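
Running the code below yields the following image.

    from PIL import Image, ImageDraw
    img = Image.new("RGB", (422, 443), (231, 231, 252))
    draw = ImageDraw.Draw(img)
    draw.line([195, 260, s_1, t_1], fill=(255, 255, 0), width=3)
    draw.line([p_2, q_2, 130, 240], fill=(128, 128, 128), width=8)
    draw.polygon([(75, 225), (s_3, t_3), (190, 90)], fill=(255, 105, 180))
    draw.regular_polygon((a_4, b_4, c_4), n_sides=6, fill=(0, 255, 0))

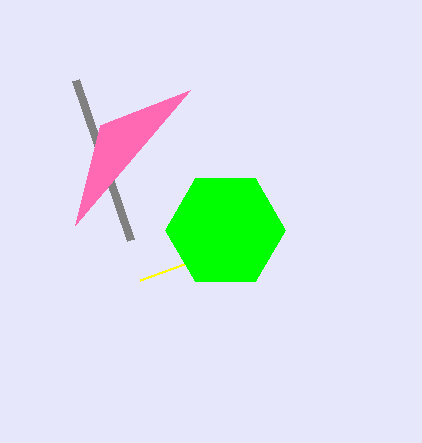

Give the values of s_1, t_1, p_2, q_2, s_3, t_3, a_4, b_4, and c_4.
s_1 = 140
t_1 = 280
p_2 = 75
q_2 = 80
s_3 = 100
t_3 = 125
a_4 = 225
b_4 = 230
c_4 = 60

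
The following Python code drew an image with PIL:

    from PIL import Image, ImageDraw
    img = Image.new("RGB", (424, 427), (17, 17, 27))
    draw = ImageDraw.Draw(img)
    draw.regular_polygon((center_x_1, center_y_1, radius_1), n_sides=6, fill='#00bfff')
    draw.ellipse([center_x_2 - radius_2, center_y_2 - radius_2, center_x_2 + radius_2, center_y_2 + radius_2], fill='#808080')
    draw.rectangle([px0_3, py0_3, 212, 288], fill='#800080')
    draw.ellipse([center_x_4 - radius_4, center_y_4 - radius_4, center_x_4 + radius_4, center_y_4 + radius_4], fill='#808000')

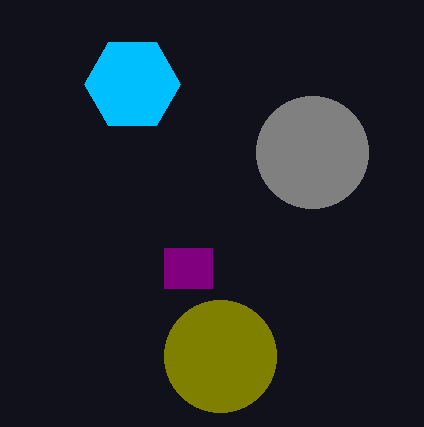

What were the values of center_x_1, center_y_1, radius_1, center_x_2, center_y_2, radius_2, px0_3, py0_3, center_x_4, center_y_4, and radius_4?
center_x_1 = 132, center_y_1 = 84, radius_1 = 48, center_x_2 = 312, center_y_2 = 152, radius_2 = 56, px0_3 = 164, py0_3 = 248, center_x_4 = 220, center_y_4 = 356, radius_4 = 56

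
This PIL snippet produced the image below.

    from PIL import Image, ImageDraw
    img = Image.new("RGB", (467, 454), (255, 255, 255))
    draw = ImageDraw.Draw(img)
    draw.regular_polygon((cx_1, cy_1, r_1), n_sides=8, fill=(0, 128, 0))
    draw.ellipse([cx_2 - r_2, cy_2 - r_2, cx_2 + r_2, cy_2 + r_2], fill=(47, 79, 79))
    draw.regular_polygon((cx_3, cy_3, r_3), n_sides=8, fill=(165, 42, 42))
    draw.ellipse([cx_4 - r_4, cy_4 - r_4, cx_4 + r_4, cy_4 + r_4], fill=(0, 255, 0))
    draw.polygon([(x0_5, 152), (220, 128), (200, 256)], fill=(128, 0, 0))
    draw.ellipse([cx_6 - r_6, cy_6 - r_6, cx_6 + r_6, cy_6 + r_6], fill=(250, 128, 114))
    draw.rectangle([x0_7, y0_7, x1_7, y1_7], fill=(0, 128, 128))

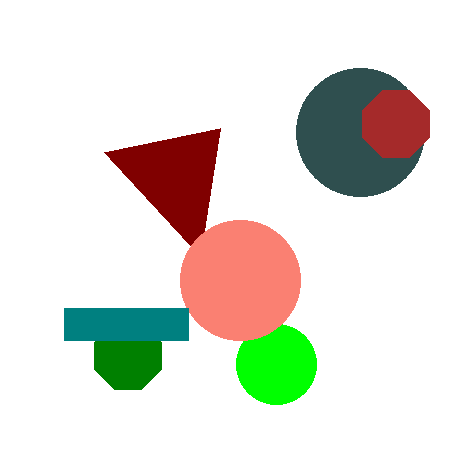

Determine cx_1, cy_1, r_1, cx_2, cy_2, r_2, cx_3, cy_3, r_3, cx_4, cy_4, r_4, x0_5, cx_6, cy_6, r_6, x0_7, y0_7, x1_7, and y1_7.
cx_1 = 128, cy_1 = 356, r_1 = 36, cx_2 = 360, cy_2 = 132, r_2 = 64, cx_3 = 396, cy_3 = 124, r_3 = 36, cx_4 = 276, cy_4 = 364, r_4 = 40, x0_5 = 104, cx_6 = 240, cy_6 = 280, r_6 = 60, x0_7 = 64, y0_7 = 308, x1_7 = 188, y1_7 = 340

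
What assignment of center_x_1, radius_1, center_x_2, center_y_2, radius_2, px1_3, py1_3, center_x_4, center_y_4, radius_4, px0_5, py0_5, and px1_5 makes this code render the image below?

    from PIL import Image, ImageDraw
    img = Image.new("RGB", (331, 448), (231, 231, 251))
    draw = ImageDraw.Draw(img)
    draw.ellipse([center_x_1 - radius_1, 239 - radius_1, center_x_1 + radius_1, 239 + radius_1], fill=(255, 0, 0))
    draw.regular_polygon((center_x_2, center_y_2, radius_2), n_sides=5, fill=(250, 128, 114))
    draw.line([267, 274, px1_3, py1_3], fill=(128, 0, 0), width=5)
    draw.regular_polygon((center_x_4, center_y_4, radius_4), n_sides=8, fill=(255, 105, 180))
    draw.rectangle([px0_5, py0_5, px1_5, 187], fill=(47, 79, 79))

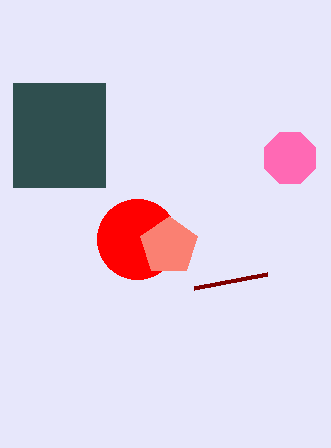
center_x_1 = 137; radius_1 = 40; center_x_2 = 169; center_y_2 = 246; radius_2 = 30; px1_3 = 194; py1_3 = 288; center_x_4 = 290; center_y_4 = 158; radius_4 = 28; px0_5 = 13; py0_5 = 83; px1_5 = 105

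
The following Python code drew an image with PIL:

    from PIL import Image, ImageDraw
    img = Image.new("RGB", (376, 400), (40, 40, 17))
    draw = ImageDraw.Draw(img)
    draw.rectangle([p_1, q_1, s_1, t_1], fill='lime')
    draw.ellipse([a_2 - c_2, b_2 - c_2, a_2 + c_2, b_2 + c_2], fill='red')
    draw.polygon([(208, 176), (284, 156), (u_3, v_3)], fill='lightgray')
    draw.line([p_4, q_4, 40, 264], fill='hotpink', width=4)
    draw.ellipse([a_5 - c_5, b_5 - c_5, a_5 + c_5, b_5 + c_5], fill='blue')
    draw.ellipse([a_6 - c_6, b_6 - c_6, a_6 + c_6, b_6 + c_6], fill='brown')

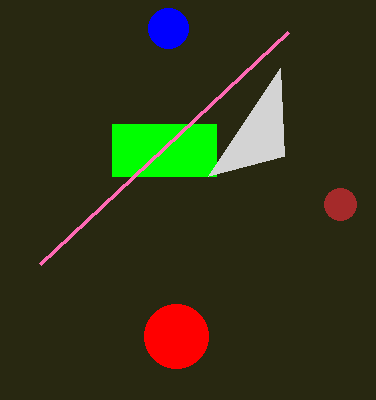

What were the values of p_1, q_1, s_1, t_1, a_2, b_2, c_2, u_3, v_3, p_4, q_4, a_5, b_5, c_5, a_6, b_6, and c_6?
p_1 = 112
q_1 = 124
s_1 = 216
t_1 = 176
a_2 = 176
b_2 = 336
c_2 = 32
u_3 = 280
v_3 = 68
p_4 = 288
q_4 = 32
a_5 = 168
b_5 = 28
c_5 = 20
a_6 = 340
b_6 = 204
c_6 = 16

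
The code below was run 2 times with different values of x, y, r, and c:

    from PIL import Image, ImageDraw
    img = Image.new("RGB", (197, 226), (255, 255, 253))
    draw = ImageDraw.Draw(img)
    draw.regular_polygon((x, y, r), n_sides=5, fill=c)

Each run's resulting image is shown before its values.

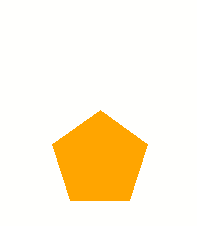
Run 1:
x = 100
y = 160
r = 50
c = 'orange'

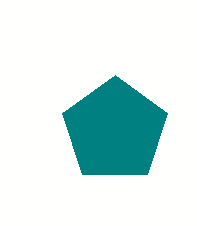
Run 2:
x = 115
y = 130
r = 55
c = 'teal'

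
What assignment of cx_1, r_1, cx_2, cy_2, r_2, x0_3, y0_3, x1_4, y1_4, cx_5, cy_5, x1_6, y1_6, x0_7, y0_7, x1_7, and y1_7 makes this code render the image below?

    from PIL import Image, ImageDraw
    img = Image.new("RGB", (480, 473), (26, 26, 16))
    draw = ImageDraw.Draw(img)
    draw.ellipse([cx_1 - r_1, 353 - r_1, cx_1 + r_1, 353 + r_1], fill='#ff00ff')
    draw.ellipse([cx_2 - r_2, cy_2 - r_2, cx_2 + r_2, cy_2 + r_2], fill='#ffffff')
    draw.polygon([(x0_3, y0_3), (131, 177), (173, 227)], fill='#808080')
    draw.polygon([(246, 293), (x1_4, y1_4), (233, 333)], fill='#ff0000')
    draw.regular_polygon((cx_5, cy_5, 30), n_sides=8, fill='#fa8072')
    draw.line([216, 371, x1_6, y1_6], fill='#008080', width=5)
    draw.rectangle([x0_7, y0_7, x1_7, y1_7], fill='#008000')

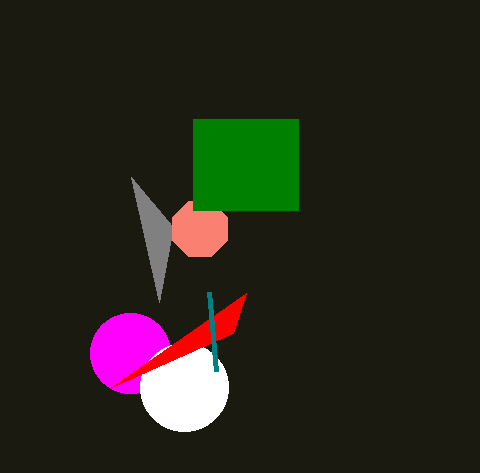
cx_1 = 130
r_1 = 40
cx_2 = 184
cy_2 = 387
r_2 = 44
x0_3 = 159
y0_3 = 302
x1_4 = 110
y1_4 = 388
cx_5 = 200
cy_5 = 229
x1_6 = 209
y1_6 = 292
x0_7 = 193
y0_7 = 119
x1_7 = 298
y1_7 = 210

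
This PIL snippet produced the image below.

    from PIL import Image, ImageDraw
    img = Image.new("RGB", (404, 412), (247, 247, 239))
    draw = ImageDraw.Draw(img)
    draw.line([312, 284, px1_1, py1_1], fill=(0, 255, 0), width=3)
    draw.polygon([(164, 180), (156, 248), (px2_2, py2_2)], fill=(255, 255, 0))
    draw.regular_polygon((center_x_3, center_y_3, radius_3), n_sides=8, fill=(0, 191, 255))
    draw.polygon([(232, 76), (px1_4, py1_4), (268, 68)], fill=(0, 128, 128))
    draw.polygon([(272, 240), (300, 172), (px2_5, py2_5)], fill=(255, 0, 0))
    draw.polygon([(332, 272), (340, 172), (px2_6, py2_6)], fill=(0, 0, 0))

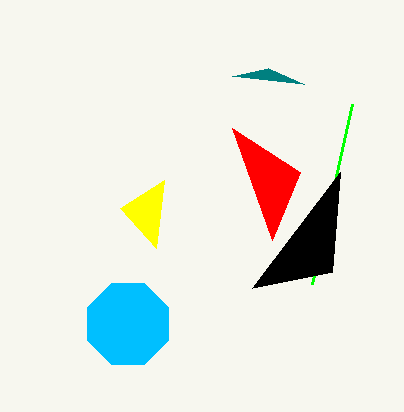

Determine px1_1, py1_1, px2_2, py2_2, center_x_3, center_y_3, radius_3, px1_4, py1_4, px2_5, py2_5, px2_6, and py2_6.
px1_1 = 352, py1_1 = 104, px2_2 = 120, py2_2 = 208, center_x_3 = 128, center_y_3 = 324, radius_3 = 44, px1_4 = 304, py1_4 = 84, px2_5 = 232, py2_5 = 128, px2_6 = 252, py2_6 = 288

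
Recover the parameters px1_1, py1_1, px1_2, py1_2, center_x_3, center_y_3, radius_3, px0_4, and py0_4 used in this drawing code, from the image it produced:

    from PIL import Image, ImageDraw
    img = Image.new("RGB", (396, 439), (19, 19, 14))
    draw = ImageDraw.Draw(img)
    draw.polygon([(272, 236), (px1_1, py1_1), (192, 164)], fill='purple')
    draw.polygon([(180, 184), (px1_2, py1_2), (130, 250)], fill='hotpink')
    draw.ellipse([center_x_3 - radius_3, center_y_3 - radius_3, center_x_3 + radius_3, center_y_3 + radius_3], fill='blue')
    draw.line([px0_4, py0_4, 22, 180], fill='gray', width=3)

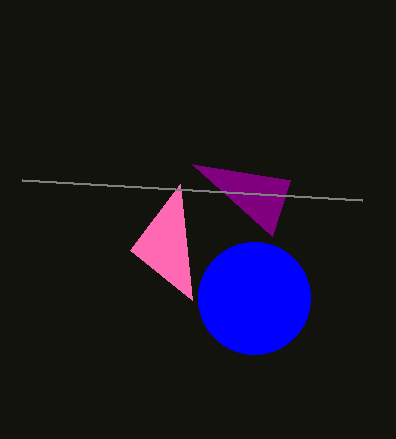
px1_1 = 290; py1_1 = 180; px1_2 = 192; py1_2 = 300; center_x_3 = 254; center_y_3 = 298; radius_3 = 56; px0_4 = 362; py0_4 = 200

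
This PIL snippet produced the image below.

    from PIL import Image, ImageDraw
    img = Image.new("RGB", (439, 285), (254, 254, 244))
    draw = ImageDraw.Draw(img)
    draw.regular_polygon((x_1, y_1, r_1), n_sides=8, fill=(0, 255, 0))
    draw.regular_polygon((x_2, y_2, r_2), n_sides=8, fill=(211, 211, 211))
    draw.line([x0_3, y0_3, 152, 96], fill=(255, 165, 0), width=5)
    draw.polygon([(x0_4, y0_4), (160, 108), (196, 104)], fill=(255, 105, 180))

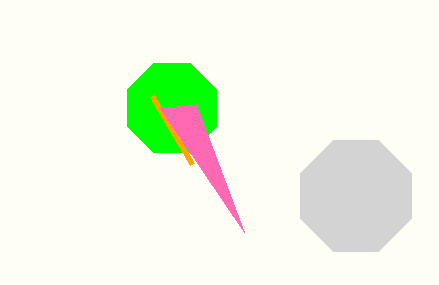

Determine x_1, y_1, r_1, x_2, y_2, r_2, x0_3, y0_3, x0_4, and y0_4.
x_1 = 172; y_1 = 108; r_1 = 48; x_2 = 356; y_2 = 196; r_2 = 60; x0_3 = 192; y0_3 = 164; x0_4 = 244; y0_4 = 232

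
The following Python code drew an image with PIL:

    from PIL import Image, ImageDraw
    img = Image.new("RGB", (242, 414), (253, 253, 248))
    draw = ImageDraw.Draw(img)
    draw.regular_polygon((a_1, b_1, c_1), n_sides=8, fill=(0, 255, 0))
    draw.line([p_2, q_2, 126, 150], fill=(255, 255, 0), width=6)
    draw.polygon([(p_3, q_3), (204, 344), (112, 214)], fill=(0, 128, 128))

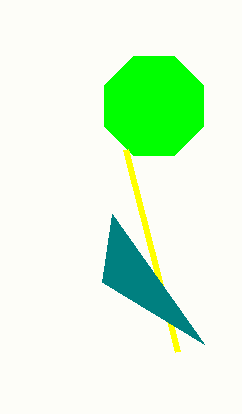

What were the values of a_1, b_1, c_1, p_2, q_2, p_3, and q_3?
a_1 = 154, b_1 = 106, c_1 = 54, p_2 = 178, q_2 = 352, p_3 = 102, q_3 = 282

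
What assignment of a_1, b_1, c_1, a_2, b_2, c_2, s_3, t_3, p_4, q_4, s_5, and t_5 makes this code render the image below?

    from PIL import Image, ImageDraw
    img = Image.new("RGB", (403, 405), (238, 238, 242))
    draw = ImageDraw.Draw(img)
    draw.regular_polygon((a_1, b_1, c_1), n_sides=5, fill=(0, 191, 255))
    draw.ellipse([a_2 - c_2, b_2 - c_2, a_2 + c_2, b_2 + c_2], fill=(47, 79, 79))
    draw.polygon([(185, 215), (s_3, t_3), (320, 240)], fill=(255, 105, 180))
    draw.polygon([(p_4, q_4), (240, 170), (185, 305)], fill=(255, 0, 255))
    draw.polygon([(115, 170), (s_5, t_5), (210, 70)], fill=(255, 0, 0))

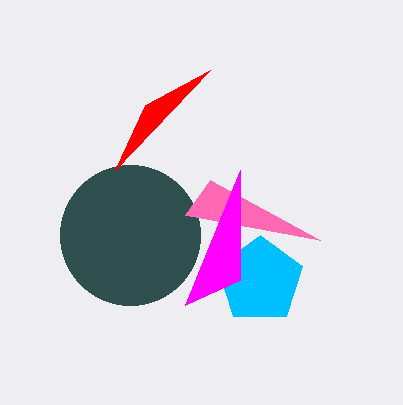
a_1 = 260; b_1 = 280; c_1 = 45; a_2 = 130; b_2 = 235; c_2 = 70; s_3 = 210; t_3 = 180; p_4 = 240; q_4 = 280; s_5 = 145; t_5 = 105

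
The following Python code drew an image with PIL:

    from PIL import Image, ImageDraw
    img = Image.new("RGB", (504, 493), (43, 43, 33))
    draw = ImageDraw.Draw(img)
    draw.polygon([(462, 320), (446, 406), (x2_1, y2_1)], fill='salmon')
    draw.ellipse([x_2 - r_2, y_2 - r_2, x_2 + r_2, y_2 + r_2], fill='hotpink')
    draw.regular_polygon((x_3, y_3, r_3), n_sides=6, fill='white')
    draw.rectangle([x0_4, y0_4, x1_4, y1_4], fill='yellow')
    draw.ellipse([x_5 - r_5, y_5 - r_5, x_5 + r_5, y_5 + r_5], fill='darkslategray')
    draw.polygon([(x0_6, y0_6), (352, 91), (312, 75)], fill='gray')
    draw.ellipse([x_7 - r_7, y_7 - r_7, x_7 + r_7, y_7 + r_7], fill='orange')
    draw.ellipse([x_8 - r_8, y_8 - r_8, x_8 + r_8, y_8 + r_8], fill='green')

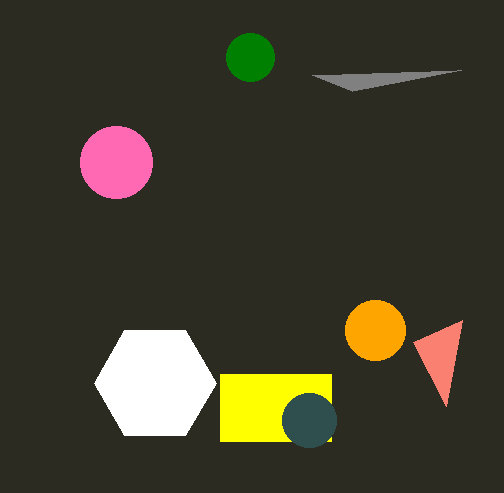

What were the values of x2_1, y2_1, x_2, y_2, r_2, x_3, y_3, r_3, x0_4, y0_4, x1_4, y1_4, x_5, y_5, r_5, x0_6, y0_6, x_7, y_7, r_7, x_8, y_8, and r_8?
x2_1 = 413, y2_1 = 342, x_2 = 116, y_2 = 162, r_2 = 36, x_3 = 155, y_3 = 383, r_3 = 61, x0_4 = 220, y0_4 = 374, x1_4 = 331, y1_4 = 441, x_5 = 309, y_5 = 420, r_5 = 27, x0_6 = 461, y0_6 = 70, x_7 = 375, y_7 = 330, r_7 = 30, x_8 = 250, y_8 = 57, r_8 = 24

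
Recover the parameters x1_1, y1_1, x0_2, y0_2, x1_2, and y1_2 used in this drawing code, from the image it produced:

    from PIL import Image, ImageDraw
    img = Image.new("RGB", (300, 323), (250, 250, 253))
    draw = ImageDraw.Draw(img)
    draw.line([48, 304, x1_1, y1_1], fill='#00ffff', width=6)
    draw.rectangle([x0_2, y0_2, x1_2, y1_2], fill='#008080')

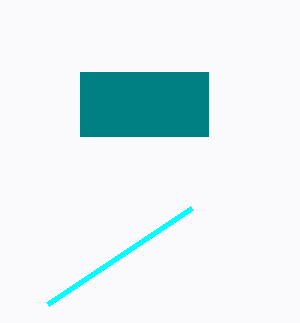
x1_1 = 192; y1_1 = 208; x0_2 = 80; y0_2 = 72; x1_2 = 208; y1_2 = 136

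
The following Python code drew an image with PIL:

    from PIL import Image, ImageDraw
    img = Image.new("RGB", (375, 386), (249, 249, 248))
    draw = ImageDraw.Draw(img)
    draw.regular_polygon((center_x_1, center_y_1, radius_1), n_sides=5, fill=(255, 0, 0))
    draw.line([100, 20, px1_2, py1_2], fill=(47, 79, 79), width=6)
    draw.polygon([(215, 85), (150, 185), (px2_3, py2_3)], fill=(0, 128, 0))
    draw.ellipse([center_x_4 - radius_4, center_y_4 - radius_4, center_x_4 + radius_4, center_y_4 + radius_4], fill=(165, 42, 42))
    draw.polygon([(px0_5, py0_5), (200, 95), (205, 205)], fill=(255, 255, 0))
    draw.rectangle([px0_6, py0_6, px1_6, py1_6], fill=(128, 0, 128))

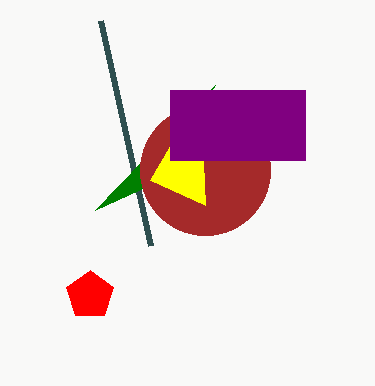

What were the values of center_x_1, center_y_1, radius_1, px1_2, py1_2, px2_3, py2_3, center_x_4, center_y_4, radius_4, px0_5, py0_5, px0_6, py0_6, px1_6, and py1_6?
center_x_1 = 90
center_y_1 = 295
radius_1 = 25
px1_2 = 150
py1_2 = 245
px2_3 = 95
py2_3 = 210
center_x_4 = 205
center_y_4 = 170
radius_4 = 65
px0_5 = 150
py0_5 = 180
px0_6 = 170
py0_6 = 90
px1_6 = 305
py1_6 = 160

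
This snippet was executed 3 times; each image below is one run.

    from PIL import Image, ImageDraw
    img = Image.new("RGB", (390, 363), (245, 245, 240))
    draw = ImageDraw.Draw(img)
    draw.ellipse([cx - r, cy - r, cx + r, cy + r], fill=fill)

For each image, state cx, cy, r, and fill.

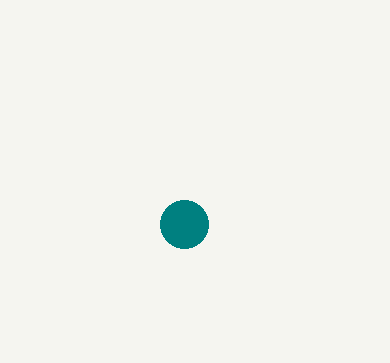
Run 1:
cx = 184
cy = 224
r = 24
fill = 'teal'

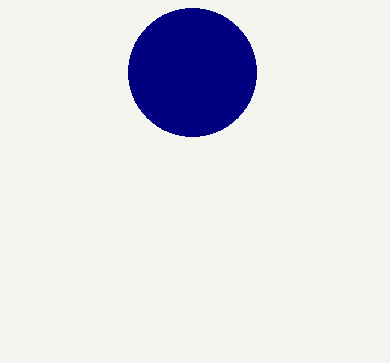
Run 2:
cx = 192; cy = 72; r = 64; fill = 'navy'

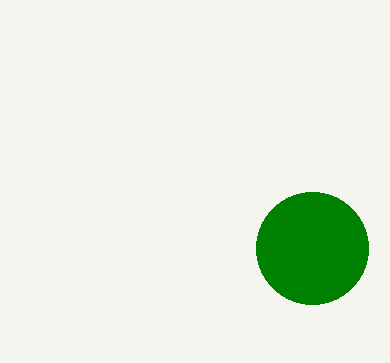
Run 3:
cx = 312
cy = 248
r = 56
fill = 'green'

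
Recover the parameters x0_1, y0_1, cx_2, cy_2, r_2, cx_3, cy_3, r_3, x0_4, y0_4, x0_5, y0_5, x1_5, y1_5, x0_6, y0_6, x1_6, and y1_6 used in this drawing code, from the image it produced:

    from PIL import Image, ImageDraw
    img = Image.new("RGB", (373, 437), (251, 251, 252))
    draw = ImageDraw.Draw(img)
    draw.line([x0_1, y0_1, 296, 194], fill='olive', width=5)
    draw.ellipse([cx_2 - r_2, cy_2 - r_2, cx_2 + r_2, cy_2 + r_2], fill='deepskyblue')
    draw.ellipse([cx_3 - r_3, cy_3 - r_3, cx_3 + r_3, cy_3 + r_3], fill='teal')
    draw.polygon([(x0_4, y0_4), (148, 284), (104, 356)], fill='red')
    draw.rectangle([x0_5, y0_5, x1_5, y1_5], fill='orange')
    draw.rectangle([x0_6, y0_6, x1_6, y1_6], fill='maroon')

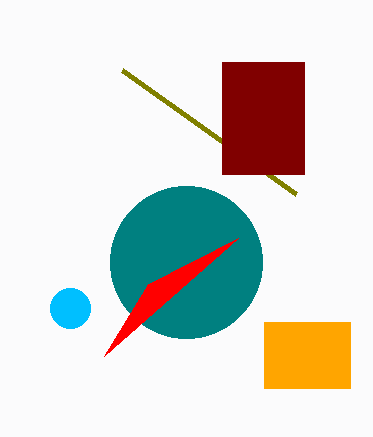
x0_1 = 122; y0_1 = 70; cx_2 = 70; cy_2 = 308; r_2 = 20; cx_3 = 186; cy_3 = 262; r_3 = 76; x0_4 = 238; y0_4 = 238; x0_5 = 264; y0_5 = 322; x1_5 = 350; y1_5 = 388; x0_6 = 222; y0_6 = 62; x1_6 = 304; y1_6 = 174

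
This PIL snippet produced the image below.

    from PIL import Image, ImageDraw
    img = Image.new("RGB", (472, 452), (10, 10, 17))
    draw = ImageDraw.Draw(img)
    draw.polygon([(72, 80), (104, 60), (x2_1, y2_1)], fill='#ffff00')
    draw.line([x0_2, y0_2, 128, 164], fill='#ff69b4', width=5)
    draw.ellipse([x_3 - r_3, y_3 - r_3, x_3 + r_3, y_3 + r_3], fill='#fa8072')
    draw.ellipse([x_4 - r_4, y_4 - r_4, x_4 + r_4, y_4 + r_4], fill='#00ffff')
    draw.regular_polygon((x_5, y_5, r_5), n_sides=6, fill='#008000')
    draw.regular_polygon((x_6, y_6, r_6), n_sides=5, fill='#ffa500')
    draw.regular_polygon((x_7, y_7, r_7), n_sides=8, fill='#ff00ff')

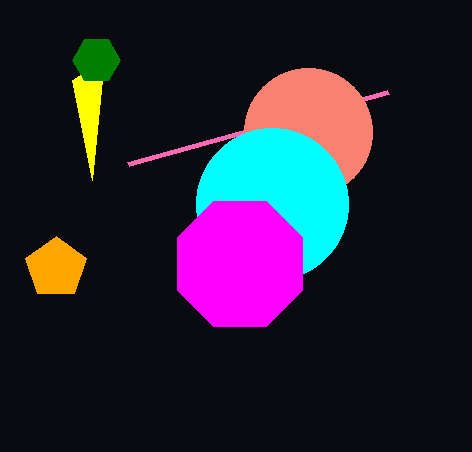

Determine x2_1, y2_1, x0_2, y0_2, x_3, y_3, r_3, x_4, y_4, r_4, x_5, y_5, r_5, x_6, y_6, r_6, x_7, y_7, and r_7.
x2_1 = 92
y2_1 = 180
x0_2 = 388
y0_2 = 92
x_3 = 308
y_3 = 132
r_3 = 64
x_4 = 272
y_4 = 204
r_4 = 76
x_5 = 96
y_5 = 60
r_5 = 24
x_6 = 56
y_6 = 268
r_6 = 32
x_7 = 240
y_7 = 264
r_7 = 68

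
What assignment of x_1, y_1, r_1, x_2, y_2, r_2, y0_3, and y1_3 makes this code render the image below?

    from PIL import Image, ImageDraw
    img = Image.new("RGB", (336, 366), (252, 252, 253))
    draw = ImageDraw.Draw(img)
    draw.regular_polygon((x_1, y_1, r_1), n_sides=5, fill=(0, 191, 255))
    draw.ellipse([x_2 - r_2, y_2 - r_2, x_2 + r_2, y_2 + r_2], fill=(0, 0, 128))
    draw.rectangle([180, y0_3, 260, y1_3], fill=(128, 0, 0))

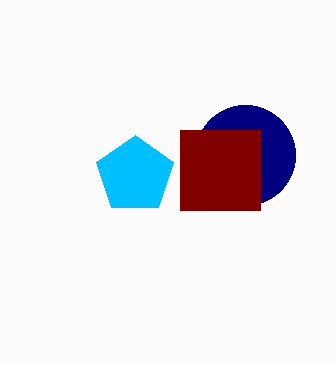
x_1 = 135, y_1 = 175, r_1 = 40, x_2 = 245, y_2 = 155, r_2 = 50, y0_3 = 130, y1_3 = 210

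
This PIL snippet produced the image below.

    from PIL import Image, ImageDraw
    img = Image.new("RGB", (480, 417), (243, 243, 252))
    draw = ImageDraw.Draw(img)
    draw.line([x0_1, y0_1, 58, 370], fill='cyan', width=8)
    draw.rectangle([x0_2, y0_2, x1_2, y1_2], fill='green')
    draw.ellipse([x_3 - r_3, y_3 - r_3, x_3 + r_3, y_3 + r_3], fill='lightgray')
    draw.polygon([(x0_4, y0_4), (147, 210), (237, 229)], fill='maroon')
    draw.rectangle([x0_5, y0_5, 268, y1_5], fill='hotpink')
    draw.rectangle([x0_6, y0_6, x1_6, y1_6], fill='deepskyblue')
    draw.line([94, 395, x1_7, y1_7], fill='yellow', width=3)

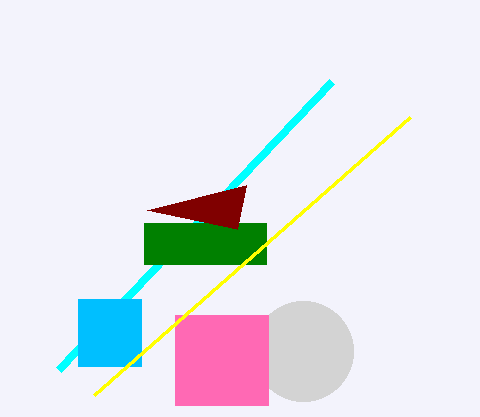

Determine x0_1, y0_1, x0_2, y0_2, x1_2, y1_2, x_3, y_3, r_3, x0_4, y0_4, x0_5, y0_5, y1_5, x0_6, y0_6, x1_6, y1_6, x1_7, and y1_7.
x0_1 = 331, y0_1 = 82, x0_2 = 144, y0_2 = 223, x1_2 = 266, y1_2 = 264, x_3 = 303, y_3 = 351, r_3 = 50, x0_4 = 246, y0_4 = 185, x0_5 = 175, y0_5 = 315, y1_5 = 405, x0_6 = 78, y0_6 = 299, x1_6 = 141, y1_6 = 366, x1_7 = 410, y1_7 = 117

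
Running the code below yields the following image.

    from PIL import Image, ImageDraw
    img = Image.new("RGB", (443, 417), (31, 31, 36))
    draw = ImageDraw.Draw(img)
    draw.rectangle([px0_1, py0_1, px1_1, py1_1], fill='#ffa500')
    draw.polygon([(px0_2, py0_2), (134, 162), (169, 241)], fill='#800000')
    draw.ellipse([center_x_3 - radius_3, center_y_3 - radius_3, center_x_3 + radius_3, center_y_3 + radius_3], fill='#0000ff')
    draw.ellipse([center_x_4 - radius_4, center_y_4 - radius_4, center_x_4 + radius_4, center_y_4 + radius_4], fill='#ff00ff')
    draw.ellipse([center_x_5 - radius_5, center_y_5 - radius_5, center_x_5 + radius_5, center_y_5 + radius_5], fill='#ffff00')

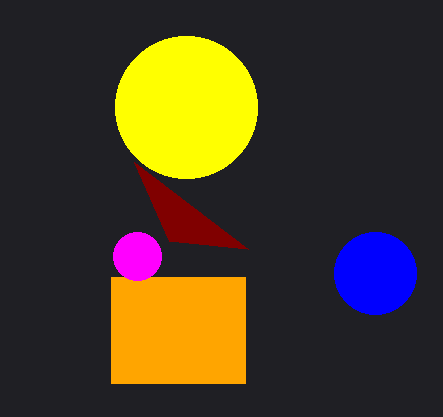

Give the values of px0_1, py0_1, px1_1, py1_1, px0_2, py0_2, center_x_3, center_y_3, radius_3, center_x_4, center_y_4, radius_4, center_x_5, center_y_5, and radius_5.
px0_1 = 111
py0_1 = 277
px1_1 = 245
py1_1 = 383
px0_2 = 248
py0_2 = 249
center_x_3 = 375
center_y_3 = 273
radius_3 = 41
center_x_4 = 137
center_y_4 = 256
radius_4 = 24
center_x_5 = 186
center_y_5 = 107
radius_5 = 71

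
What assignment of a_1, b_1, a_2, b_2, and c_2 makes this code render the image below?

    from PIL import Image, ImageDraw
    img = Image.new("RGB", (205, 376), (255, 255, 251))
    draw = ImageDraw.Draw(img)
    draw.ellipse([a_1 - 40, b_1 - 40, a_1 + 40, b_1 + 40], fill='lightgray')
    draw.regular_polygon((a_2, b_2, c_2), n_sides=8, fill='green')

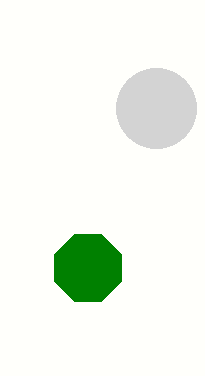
a_1 = 156
b_1 = 108
a_2 = 88
b_2 = 268
c_2 = 36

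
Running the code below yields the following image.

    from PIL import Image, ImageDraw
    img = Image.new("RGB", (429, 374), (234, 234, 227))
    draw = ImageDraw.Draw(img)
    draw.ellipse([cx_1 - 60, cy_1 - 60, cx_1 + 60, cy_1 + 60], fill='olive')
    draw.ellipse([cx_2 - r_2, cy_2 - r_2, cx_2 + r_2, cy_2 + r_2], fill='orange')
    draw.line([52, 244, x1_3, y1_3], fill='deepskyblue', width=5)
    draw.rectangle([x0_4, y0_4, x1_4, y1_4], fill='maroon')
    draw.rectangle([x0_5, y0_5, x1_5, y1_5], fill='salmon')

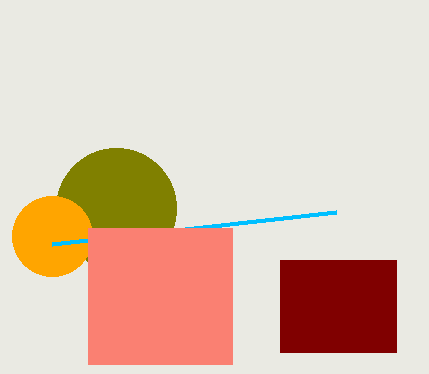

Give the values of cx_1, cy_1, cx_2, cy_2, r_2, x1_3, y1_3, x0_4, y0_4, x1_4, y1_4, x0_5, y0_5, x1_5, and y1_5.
cx_1 = 116; cy_1 = 208; cx_2 = 52; cy_2 = 236; r_2 = 40; x1_3 = 336; y1_3 = 212; x0_4 = 280; y0_4 = 260; x1_4 = 396; y1_4 = 352; x0_5 = 88; y0_5 = 228; x1_5 = 232; y1_5 = 364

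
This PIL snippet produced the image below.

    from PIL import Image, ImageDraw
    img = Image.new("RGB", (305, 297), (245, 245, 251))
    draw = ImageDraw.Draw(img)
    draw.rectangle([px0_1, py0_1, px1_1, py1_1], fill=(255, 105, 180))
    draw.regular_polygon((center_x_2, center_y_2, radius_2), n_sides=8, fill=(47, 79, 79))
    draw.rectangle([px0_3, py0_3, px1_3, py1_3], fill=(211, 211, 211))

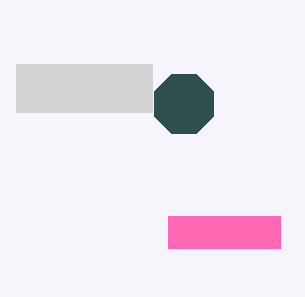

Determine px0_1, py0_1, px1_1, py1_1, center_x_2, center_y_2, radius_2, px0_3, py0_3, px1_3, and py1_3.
px0_1 = 168; py0_1 = 216; px1_1 = 280; py1_1 = 248; center_x_2 = 184; center_y_2 = 104; radius_2 = 32; px0_3 = 16; py0_3 = 64; px1_3 = 152; py1_3 = 112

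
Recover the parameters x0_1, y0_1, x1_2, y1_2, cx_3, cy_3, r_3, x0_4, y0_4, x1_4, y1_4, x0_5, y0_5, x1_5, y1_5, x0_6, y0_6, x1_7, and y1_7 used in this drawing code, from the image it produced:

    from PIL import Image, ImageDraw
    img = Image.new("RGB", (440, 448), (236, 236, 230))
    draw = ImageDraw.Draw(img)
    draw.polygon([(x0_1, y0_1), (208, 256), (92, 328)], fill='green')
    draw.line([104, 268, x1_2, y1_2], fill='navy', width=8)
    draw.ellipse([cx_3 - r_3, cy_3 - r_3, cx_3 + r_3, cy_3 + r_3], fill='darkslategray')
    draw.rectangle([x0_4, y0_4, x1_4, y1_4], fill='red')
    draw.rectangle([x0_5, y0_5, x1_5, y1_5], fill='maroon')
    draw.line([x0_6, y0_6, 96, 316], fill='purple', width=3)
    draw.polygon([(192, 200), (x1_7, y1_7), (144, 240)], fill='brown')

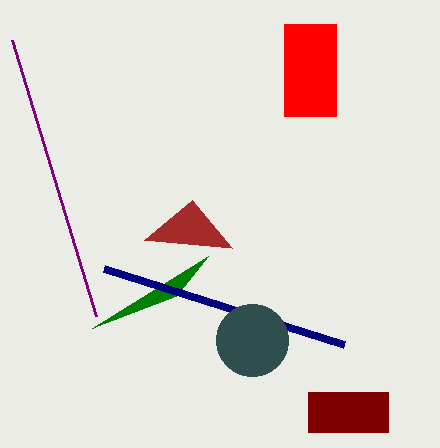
x0_1 = 176; y0_1 = 296; x1_2 = 344; y1_2 = 344; cx_3 = 252; cy_3 = 340; r_3 = 36; x0_4 = 284; y0_4 = 24; x1_4 = 336; y1_4 = 116; x0_5 = 308; y0_5 = 392; x1_5 = 388; y1_5 = 432; x0_6 = 12; y0_6 = 40; x1_7 = 232; y1_7 = 248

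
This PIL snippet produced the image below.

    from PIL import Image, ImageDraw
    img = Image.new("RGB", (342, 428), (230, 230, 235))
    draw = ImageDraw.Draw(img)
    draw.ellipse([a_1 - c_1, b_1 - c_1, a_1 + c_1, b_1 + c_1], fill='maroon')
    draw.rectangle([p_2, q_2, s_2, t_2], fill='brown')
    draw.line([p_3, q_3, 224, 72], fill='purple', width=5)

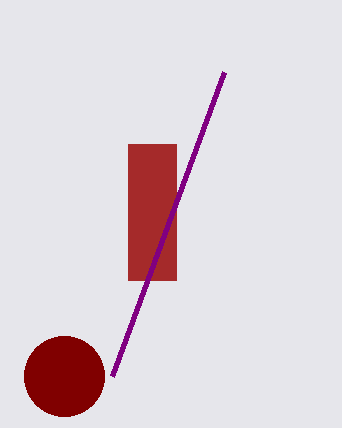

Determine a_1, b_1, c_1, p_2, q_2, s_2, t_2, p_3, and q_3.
a_1 = 64, b_1 = 376, c_1 = 40, p_2 = 128, q_2 = 144, s_2 = 176, t_2 = 280, p_3 = 112, q_3 = 376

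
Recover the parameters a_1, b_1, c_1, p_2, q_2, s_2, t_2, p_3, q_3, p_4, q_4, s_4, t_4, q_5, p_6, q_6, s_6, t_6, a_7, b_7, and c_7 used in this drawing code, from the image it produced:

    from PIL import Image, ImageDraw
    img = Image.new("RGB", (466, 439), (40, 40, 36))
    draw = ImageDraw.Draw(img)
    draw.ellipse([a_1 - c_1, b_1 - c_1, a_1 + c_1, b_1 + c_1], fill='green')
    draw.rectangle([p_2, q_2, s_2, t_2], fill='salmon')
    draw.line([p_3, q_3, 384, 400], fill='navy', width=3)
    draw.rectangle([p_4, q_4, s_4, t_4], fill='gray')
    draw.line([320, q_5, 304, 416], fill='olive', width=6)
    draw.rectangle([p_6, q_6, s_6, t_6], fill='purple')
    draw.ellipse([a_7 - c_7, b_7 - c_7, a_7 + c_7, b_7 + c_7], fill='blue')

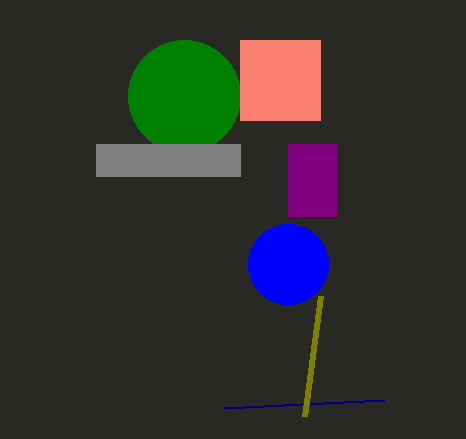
a_1 = 184, b_1 = 96, c_1 = 56, p_2 = 240, q_2 = 40, s_2 = 320, t_2 = 120, p_3 = 224, q_3 = 408, p_4 = 96, q_4 = 144, s_4 = 240, t_4 = 176, q_5 = 296, p_6 = 288, q_6 = 144, s_6 = 336, t_6 = 216, a_7 = 288, b_7 = 264, c_7 = 40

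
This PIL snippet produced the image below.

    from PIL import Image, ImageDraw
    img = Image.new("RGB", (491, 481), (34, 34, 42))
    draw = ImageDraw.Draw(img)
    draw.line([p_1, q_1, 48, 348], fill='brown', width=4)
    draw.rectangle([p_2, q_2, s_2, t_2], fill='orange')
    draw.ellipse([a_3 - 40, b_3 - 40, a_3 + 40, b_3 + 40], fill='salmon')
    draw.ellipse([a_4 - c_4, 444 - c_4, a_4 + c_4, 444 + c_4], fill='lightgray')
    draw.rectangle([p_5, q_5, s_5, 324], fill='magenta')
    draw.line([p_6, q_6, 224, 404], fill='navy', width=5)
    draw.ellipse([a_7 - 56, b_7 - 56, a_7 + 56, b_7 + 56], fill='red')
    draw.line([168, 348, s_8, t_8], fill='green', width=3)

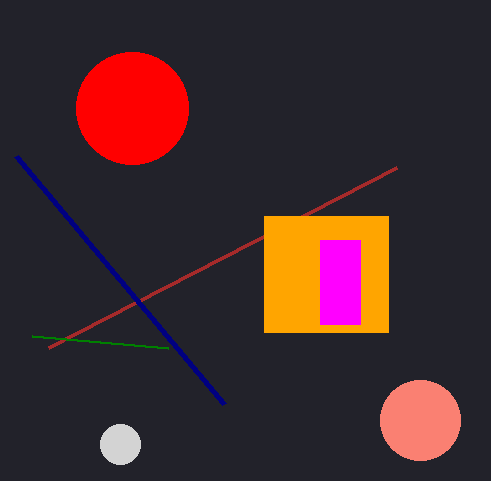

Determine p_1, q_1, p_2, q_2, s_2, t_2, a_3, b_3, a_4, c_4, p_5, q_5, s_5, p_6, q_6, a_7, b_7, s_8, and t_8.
p_1 = 396; q_1 = 168; p_2 = 264; q_2 = 216; s_2 = 388; t_2 = 332; a_3 = 420; b_3 = 420; a_4 = 120; c_4 = 20; p_5 = 320; q_5 = 240; s_5 = 360; p_6 = 16; q_6 = 156; a_7 = 132; b_7 = 108; s_8 = 32; t_8 = 336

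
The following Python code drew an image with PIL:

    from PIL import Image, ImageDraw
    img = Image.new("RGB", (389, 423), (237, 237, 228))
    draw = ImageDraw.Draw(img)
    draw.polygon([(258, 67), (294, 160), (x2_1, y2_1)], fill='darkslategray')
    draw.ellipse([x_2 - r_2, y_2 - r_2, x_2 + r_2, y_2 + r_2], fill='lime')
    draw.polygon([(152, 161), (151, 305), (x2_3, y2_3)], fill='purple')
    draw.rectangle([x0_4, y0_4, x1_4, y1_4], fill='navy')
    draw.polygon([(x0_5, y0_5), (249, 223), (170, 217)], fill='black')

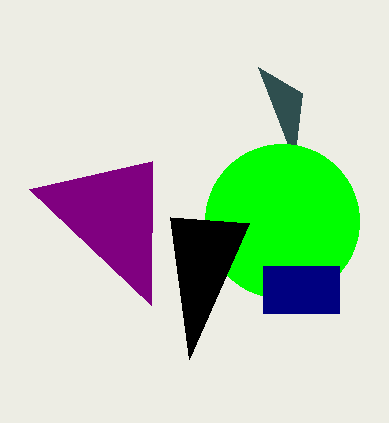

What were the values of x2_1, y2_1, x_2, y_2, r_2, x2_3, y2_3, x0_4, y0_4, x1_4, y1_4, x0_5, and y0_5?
x2_1 = 302
y2_1 = 93
x_2 = 282
y_2 = 221
r_2 = 77
x2_3 = 29
y2_3 = 189
x0_4 = 263
y0_4 = 266
x1_4 = 339
y1_4 = 313
x0_5 = 189
y0_5 = 359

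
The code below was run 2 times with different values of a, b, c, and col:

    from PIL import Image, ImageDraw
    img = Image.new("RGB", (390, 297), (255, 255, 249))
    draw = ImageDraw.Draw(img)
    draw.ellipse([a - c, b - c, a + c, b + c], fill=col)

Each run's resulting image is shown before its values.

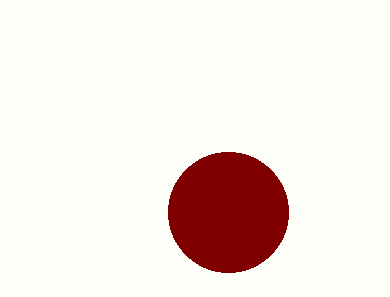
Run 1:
a = 228; b = 212; c = 60; col = 'maroon'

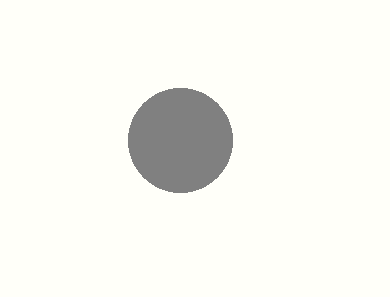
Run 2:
a = 180, b = 140, c = 52, col = 'gray'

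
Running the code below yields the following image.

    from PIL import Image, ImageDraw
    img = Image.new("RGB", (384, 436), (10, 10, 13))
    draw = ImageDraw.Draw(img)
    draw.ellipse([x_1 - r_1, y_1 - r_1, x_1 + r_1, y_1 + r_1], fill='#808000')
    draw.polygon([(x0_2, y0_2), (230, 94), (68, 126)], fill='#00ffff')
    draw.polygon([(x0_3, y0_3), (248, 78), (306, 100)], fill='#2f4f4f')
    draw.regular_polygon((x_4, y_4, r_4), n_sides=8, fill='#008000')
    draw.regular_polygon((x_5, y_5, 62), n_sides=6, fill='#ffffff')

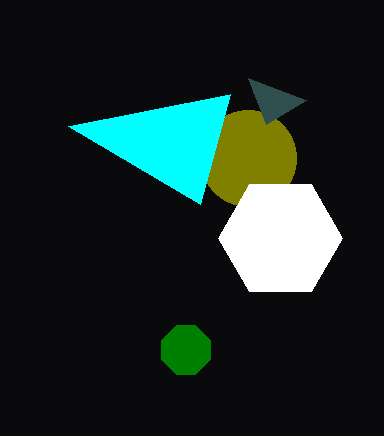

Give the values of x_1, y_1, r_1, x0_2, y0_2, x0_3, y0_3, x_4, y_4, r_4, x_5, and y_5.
x_1 = 248
y_1 = 158
r_1 = 48
x0_2 = 200
y0_2 = 204
x0_3 = 266
y0_3 = 124
x_4 = 186
y_4 = 350
r_4 = 26
x_5 = 280
y_5 = 238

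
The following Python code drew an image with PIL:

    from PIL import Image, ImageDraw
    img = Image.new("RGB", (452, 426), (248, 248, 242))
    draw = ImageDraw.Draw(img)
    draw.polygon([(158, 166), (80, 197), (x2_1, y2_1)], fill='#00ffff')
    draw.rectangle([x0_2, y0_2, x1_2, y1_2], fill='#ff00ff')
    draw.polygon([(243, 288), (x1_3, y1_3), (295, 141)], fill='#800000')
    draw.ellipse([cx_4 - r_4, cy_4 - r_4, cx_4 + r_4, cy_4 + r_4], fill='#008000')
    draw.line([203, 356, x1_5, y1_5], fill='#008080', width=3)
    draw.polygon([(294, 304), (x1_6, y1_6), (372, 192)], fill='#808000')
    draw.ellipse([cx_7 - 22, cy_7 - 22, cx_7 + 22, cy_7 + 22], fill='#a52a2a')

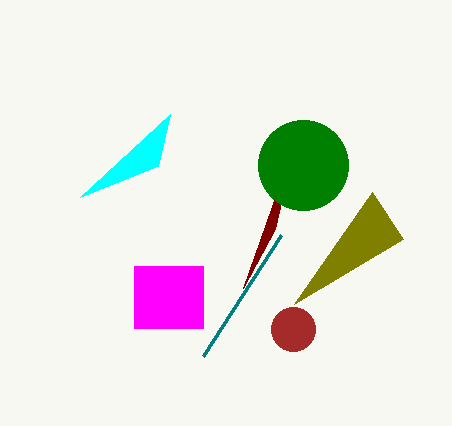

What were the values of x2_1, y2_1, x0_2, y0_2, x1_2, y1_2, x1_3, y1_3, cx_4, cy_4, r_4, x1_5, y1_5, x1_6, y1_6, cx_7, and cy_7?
x2_1 = 170, y2_1 = 114, x0_2 = 134, y0_2 = 266, x1_2 = 203, y1_2 = 328, x1_3 = 275, y1_3 = 229, cx_4 = 303, cy_4 = 165, r_4 = 45, x1_5 = 281, y1_5 = 235, x1_6 = 403, y1_6 = 239, cx_7 = 293, cy_7 = 329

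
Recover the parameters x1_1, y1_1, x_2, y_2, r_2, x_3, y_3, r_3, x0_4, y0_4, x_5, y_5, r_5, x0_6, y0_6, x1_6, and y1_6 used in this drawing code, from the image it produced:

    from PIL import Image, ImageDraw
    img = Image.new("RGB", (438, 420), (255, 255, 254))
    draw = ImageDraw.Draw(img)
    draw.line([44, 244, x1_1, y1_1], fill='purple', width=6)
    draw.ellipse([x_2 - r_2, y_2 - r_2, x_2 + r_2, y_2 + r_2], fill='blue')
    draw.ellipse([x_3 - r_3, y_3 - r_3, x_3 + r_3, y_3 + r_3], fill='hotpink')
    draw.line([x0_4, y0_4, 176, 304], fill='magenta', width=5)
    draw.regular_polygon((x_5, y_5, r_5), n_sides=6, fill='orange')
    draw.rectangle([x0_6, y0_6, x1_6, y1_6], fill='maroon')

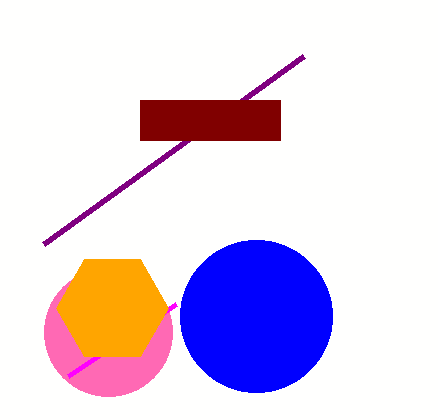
x1_1 = 304; y1_1 = 56; x_2 = 256; y_2 = 316; r_2 = 76; x_3 = 108; y_3 = 332; r_3 = 64; x0_4 = 68; y0_4 = 376; x_5 = 112; y_5 = 308; r_5 = 56; x0_6 = 140; y0_6 = 100; x1_6 = 280; y1_6 = 140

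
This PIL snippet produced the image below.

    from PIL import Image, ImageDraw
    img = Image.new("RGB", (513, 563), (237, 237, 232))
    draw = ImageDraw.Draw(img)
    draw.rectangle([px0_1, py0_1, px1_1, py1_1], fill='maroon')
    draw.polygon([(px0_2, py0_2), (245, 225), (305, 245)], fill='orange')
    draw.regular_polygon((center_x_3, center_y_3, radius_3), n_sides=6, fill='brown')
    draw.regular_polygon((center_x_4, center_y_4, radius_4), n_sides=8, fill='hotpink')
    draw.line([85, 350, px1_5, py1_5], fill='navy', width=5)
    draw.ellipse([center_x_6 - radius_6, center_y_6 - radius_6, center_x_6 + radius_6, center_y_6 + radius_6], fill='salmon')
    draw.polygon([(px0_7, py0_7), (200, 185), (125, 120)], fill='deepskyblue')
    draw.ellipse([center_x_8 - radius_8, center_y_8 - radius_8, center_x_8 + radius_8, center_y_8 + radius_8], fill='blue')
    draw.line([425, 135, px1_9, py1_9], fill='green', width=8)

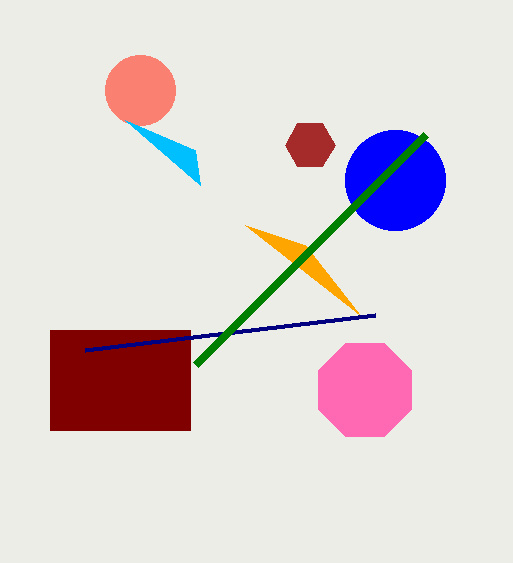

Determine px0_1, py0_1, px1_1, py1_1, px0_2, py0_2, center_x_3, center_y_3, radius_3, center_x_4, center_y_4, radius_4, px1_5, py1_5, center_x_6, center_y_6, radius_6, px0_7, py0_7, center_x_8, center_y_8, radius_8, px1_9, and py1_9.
px0_1 = 50; py0_1 = 330; px1_1 = 190; py1_1 = 430; px0_2 = 360; py0_2 = 315; center_x_3 = 310; center_y_3 = 145; radius_3 = 25; center_x_4 = 365; center_y_4 = 390; radius_4 = 50; px1_5 = 375; py1_5 = 315; center_x_6 = 140; center_y_6 = 90; radius_6 = 35; px0_7 = 195; py0_7 = 150; center_x_8 = 395; center_y_8 = 180; radius_8 = 50; px1_9 = 195; py1_9 = 365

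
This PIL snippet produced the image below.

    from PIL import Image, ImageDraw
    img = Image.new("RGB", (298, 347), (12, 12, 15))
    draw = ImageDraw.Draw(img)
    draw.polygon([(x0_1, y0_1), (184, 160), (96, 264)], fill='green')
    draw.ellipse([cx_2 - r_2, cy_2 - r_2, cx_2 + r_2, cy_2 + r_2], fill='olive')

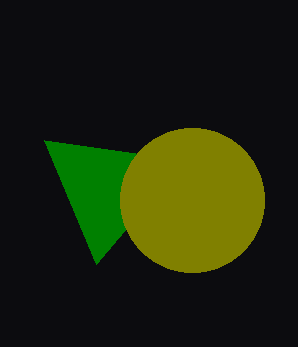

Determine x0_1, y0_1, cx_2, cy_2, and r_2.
x0_1 = 44, y0_1 = 140, cx_2 = 192, cy_2 = 200, r_2 = 72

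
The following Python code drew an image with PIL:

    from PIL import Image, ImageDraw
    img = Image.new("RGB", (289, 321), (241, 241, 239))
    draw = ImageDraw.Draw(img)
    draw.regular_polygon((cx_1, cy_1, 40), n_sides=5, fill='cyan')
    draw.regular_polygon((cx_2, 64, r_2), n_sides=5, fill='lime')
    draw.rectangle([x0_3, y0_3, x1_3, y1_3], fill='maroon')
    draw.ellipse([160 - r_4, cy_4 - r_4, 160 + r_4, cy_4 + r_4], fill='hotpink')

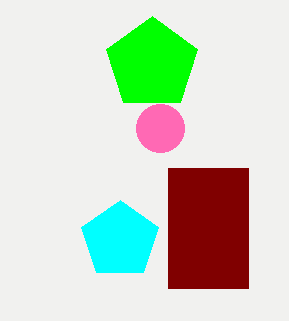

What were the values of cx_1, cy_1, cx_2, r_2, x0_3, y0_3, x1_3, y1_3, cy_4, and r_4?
cx_1 = 120; cy_1 = 240; cx_2 = 152; r_2 = 48; x0_3 = 168; y0_3 = 168; x1_3 = 248; y1_3 = 288; cy_4 = 128; r_4 = 24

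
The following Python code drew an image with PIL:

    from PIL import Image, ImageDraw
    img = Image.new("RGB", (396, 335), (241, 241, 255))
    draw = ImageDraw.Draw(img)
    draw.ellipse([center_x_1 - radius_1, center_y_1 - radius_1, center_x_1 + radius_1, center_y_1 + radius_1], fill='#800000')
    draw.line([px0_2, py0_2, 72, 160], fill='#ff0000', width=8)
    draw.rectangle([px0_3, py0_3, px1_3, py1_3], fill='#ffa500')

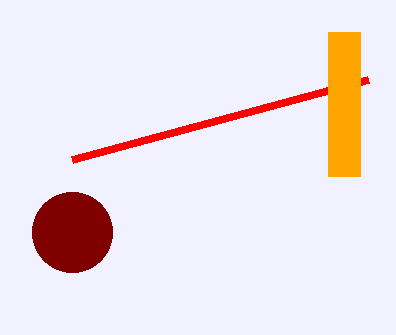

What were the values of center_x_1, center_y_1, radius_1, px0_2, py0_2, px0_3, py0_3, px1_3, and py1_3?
center_x_1 = 72; center_y_1 = 232; radius_1 = 40; px0_2 = 368; py0_2 = 80; px0_3 = 328; py0_3 = 32; px1_3 = 360; py1_3 = 176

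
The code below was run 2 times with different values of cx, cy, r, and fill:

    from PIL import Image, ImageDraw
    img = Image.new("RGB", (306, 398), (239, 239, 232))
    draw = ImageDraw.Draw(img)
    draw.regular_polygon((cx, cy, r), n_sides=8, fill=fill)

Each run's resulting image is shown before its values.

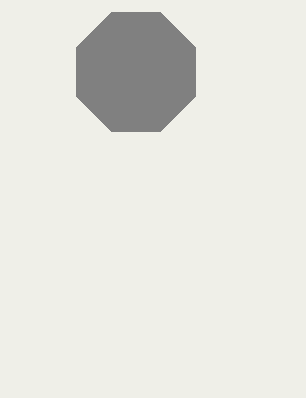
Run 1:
cx = 136; cy = 72; r = 64; fill = 'gray'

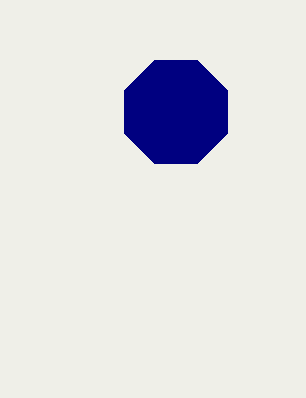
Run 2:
cx = 176
cy = 112
r = 56
fill = 'navy'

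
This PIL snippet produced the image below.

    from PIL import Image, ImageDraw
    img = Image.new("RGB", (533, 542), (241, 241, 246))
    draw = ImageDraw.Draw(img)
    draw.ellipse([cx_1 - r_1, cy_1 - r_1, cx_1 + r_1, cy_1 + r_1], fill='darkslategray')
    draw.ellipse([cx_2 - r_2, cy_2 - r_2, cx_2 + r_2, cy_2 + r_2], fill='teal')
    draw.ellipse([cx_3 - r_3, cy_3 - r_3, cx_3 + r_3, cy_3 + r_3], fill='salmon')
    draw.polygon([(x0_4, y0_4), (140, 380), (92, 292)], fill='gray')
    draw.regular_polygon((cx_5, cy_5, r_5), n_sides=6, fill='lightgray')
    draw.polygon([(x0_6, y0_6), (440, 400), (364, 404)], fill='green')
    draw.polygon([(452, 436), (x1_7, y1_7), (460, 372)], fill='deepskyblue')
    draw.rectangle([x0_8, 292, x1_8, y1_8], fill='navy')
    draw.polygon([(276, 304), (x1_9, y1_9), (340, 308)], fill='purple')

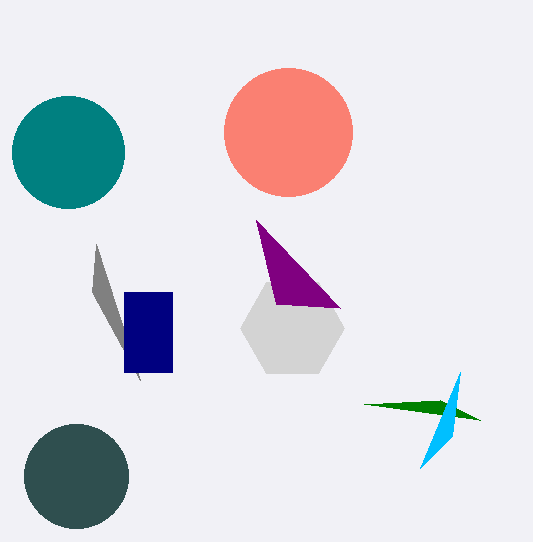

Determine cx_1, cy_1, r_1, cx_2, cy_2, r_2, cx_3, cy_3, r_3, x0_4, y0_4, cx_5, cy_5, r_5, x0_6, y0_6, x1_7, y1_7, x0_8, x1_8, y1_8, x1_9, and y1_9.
cx_1 = 76
cy_1 = 476
r_1 = 52
cx_2 = 68
cy_2 = 152
r_2 = 56
cx_3 = 288
cy_3 = 132
r_3 = 64
x0_4 = 96
y0_4 = 244
cx_5 = 292
cy_5 = 328
r_5 = 52
x0_6 = 480
y0_6 = 420
x1_7 = 420
y1_7 = 468
x0_8 = 124
x1_8 = 172
y1_8 = 372
x1_9 = 256
y1_9 = 220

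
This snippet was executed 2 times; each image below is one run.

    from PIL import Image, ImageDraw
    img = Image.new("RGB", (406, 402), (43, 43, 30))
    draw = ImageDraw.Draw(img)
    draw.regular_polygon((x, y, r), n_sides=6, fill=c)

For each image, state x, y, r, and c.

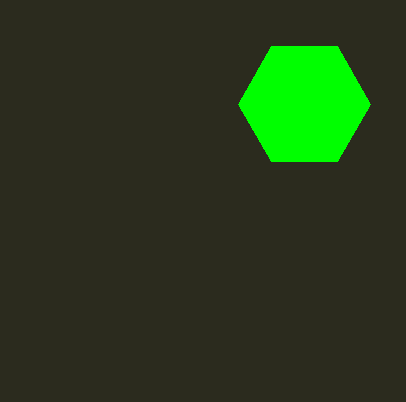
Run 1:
x = 304
y = 104
r = 66
c = 'lime'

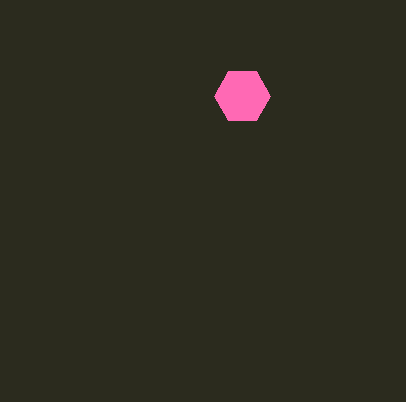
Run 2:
x = 242; y = 96; r = 28; c = 'hotpink'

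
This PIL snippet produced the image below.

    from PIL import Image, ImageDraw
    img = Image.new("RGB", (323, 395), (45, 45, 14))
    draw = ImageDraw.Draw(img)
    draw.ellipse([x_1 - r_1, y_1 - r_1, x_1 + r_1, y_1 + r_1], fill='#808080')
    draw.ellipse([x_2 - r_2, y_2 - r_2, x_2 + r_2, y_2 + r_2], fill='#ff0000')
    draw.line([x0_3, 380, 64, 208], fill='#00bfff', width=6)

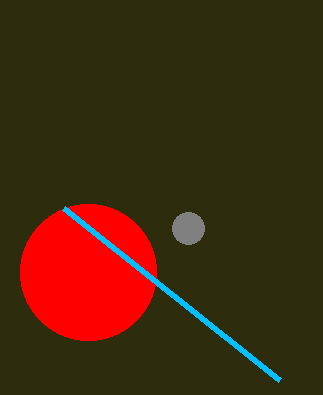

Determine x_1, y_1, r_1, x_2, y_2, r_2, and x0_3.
x_1 = 188, y_1 = 228, r_1 = 16, x_2 = 88, y_2 = 272, r_2 = 68, x0_3 = 280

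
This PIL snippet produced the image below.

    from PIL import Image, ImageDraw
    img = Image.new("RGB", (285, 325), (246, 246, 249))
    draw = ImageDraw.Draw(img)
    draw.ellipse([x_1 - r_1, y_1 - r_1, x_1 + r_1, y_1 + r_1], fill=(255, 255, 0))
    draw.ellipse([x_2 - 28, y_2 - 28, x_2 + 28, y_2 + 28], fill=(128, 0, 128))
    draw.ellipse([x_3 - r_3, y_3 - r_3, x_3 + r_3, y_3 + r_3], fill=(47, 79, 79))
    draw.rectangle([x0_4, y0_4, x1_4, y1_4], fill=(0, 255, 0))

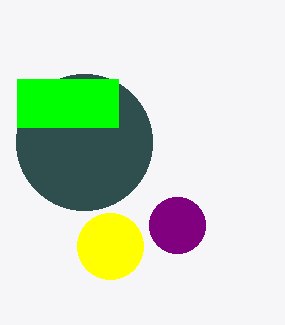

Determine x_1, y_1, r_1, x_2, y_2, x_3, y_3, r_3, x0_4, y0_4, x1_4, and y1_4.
x_1 = 110, y_1 = 246, r_1 = 33, x_2 = 177, y_2 = 225, x_3 = 84, y_3 = 142, r_3 = 68, x0_4 = 17, y0_4 = 79, x1_4 = 118, y1_4 = 127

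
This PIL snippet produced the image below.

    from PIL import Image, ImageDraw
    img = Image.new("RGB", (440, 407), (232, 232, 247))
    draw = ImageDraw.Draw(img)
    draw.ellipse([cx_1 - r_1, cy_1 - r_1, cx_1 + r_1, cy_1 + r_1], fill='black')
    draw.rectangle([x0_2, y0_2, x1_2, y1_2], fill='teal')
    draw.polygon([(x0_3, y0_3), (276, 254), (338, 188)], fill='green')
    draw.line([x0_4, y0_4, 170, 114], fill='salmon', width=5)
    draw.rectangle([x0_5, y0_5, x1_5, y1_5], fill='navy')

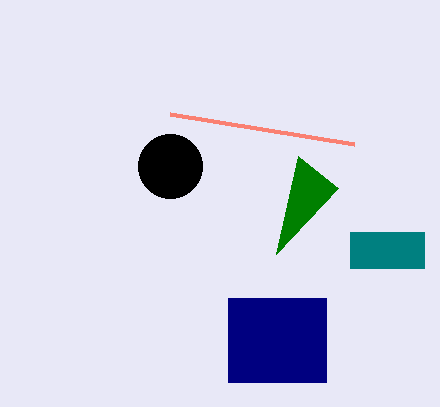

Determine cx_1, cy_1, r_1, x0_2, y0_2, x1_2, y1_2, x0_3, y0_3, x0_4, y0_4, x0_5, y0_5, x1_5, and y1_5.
cx_1 = 170; cy_1 = 166; r_1 = 32; x0_2 = 350; y0_2 = 232; x1_2 = 424; y1_2 = 268; x0_3 = 298; y0_3 = 156; x0_4 = 354; y0_4 = 144; x0_5 = 228; y0_5 = 298; x1_5 = 326; y1_5 = 382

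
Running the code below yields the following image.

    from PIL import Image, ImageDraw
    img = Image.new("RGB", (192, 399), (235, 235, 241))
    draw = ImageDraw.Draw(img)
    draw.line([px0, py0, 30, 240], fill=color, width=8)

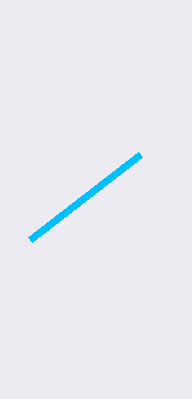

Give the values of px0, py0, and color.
px0 = 140, py0 = 155, color = 'deepskyblue'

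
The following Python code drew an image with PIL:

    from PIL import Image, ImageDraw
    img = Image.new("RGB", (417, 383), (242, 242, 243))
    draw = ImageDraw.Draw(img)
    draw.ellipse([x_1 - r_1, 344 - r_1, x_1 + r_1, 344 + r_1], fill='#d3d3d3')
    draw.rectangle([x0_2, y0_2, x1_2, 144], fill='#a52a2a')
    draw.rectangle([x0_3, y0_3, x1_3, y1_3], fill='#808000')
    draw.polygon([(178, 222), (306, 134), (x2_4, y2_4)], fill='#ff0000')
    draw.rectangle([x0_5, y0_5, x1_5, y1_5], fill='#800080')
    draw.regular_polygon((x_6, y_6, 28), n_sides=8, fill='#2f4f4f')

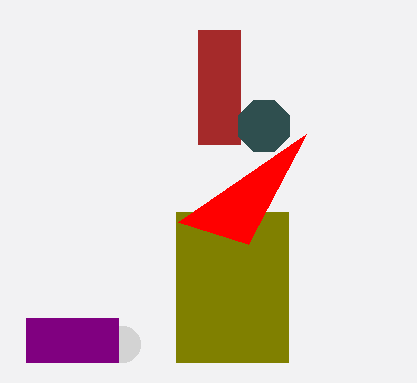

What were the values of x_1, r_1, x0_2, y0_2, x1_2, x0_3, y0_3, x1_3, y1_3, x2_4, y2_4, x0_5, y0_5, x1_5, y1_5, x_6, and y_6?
x_1 = 122, r_1 = 18, x0_2 = 198, y0_2 = 30, x1_2 = 240, x0_3 = 176, y0_3 = 212, x1_3 = 288, y1_3 = 362, x2_4 = 248, y2_4 = 244, x0_5 = 26, y0_5 = 318, x1_5 = 118, y1_5 = 362, x_6 = 264, y_6 = 126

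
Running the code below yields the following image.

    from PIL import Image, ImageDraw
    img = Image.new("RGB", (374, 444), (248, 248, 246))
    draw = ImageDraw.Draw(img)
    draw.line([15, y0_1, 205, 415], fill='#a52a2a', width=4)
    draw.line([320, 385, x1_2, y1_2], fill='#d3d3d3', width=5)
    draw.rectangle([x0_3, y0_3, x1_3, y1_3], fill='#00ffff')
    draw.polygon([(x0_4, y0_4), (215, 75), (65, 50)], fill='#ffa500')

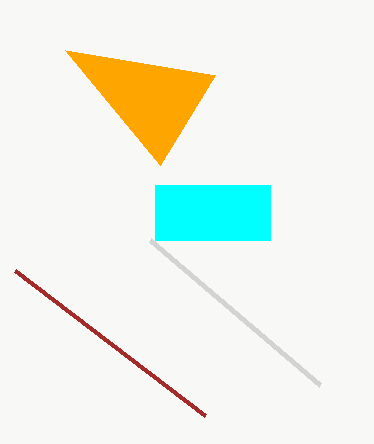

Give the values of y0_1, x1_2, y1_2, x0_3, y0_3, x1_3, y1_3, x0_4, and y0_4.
y0_1 = 270
x1_2 = 150
y1_2 = 240
x0_3 = 155
y0_3 = 185
x1_3 = 270
y1_3 = 240
x0_4 = 160
y0_4 = 165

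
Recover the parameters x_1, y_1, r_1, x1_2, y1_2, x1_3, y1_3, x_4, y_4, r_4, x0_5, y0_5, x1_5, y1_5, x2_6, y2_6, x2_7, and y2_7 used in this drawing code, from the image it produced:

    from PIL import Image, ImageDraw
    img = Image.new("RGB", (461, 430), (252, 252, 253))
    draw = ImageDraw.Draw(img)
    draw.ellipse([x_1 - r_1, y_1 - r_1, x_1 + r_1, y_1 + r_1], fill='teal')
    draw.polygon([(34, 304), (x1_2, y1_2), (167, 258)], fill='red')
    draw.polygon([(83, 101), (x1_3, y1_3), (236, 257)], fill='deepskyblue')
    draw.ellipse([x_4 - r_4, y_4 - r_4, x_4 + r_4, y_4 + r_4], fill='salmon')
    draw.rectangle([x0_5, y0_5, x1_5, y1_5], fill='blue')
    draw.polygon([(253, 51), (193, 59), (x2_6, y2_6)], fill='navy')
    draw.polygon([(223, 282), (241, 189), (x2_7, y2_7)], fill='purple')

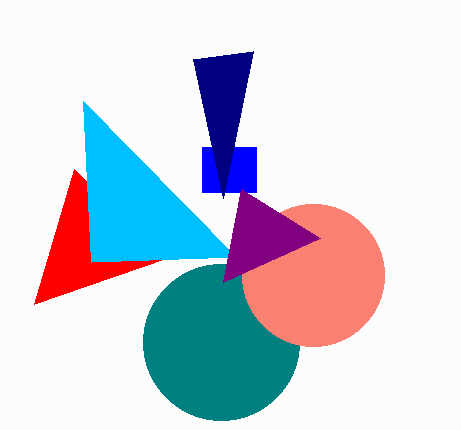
x_1 = 221
y_1 = 342
r_1 = 78
x1_2 = 74
y1_2 = 169
x1_3 = 91
y1_3 = 262
x_4 = 313
y_4 = 275
r_4 = 71
x0_5 = 202
y0_5 = 147
x1_5 = 256
y1_5 = 192
x2_6 = 223
y2_6 = 198
x2_7 = 320
y2_7 = 238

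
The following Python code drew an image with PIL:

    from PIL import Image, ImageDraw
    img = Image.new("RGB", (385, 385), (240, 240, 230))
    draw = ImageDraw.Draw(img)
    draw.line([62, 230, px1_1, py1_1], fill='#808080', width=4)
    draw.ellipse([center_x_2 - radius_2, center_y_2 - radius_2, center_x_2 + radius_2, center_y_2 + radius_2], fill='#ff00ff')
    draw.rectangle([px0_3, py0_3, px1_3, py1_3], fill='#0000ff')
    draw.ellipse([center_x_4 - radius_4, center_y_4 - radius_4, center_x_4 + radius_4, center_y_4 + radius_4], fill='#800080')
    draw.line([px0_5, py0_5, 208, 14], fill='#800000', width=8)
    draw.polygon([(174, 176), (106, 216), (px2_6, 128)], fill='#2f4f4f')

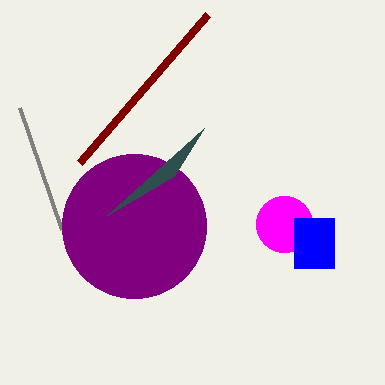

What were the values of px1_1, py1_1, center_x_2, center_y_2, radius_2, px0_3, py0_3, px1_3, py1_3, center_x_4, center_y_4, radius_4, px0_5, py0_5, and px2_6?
px1_1 = 20, py1_1 = 108, center_x_2 = 284, center_y_2 = 224, radius_2 = 28, px0_3 = 294, py0_3 = 218, px1_3 = 334, py1_3 = 268, center_x_4 = 134, center_y_4 = 226, radius_4 = 72, px0_5 = 80, py0_5 = 162, px2_6 = 204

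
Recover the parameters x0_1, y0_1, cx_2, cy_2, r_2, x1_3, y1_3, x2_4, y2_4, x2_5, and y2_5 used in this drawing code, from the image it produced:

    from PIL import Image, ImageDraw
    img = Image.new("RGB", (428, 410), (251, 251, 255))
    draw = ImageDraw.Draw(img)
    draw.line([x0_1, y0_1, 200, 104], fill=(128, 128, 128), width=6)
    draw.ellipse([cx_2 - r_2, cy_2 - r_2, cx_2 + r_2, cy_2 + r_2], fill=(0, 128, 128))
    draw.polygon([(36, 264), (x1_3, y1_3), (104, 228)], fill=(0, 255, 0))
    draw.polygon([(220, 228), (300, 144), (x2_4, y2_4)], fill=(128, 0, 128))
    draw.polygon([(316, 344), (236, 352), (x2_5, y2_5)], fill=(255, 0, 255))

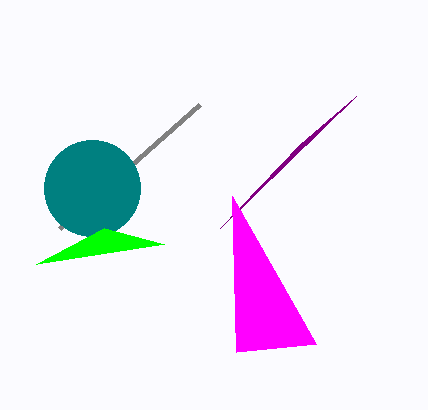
x0_1 = 60, y0_1 = 228, cx_2 = 92, cy_2 = 188, r_2 = 48, x1_3 = 164, y1_3 = 244, x2_4 = 356, y2_4 = 96, x2_5 = 232, y2_5 = 196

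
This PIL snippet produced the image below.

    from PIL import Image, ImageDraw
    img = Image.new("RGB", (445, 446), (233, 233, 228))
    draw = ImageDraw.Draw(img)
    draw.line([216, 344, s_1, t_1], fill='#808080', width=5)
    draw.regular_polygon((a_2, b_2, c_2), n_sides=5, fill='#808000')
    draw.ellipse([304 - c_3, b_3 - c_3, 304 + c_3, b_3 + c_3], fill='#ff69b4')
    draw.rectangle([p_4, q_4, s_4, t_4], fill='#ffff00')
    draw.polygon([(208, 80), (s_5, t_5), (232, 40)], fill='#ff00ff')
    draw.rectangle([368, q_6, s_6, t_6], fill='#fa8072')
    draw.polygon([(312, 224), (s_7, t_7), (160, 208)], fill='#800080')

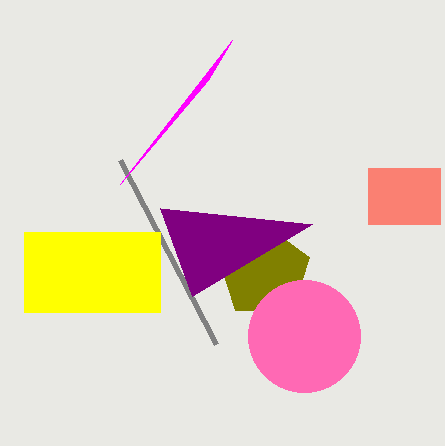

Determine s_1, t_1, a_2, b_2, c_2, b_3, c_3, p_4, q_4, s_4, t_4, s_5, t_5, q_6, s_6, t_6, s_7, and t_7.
s_1 = 120, t_1 = 160, a_2 = 264, b_2 = 272, c_2 = 48, b_3 = 336, c_3 = 56, p_4 = 24, q_4 = 232, s_4 = 160, t_4 = 312, s_5 = 120, t_5 = 184, q_6 = 168, s_6 = 440, t_6 = 224, s_7 = 192, t_7 = 296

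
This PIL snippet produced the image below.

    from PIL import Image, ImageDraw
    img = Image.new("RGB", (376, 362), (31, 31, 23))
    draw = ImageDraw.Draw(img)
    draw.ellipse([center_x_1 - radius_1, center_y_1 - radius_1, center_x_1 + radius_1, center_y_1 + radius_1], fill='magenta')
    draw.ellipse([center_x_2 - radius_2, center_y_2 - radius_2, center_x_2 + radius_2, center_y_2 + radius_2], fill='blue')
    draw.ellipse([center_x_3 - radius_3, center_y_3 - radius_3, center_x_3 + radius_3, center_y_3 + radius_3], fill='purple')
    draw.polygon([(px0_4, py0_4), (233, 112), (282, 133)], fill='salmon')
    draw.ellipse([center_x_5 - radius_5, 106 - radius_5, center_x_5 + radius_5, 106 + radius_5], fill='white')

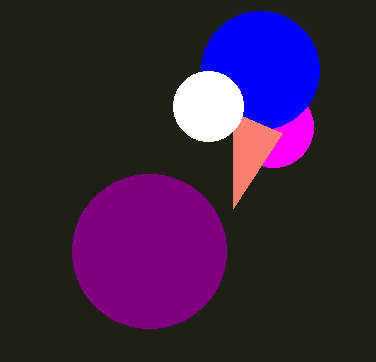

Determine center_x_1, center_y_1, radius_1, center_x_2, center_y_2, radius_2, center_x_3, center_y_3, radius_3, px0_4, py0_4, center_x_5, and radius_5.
center_x_1 = 273
center_y_1 = 127
radius_1 = 40
center_x_2 = 260
center_y_2 = 70
radius_2 = 59
center_x_3 = 149
center_y_3 = 251
radius_3 = 77
px0_4 = 233
py0_4 = 208
center_x_5 = 208
radius_5 = 35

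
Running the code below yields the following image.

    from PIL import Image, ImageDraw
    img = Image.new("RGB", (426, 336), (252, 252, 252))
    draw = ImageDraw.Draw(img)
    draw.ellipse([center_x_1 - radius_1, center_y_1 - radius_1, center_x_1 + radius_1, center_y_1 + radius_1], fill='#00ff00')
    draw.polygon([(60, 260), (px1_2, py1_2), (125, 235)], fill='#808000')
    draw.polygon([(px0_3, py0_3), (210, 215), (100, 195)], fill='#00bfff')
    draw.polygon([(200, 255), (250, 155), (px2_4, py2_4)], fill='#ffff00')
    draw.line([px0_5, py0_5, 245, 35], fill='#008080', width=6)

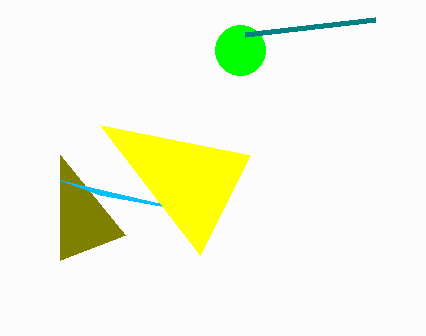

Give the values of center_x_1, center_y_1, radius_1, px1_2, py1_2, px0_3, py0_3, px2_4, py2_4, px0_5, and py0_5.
center_x_1 = 240
center_y_1 = 50
radius_1 = 25
px1_2 = 60
py1_2 = 155
px0_3 = 60
py0_3 = 180
px2_4 = 100
py2_4 = 125
px0_5 = 375
py0_5 = 20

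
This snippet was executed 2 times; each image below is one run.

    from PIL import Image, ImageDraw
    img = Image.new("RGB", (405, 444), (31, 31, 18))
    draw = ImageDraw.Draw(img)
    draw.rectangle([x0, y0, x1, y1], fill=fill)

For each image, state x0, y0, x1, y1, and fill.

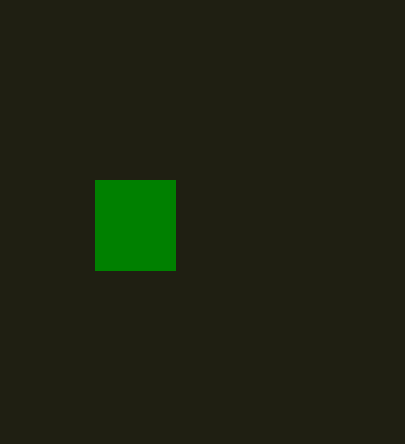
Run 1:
x0 = 95
y0 = 180
x1 = 175
y1 = 270
fill = 'green'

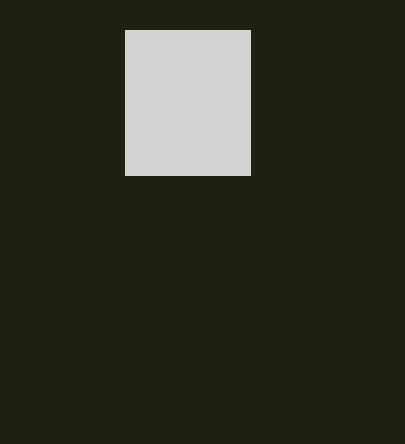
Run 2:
x0 = 125, y0 = 30, x1 = 250, y1 = 175, fill = 'lightgray'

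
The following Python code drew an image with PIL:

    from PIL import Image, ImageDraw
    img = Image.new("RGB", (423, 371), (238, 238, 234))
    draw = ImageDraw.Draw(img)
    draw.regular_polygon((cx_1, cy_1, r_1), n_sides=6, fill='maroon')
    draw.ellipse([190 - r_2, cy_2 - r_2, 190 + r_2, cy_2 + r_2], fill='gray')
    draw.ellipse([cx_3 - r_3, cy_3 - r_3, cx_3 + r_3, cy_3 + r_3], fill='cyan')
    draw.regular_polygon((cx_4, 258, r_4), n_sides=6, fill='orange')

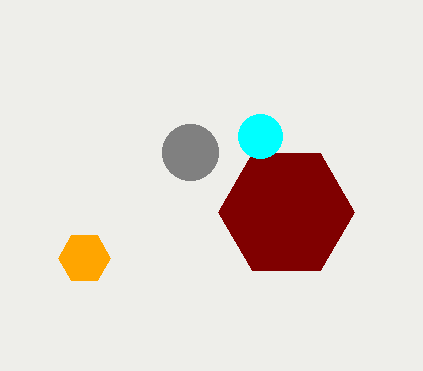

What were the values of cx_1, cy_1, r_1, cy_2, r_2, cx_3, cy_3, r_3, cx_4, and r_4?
cx_1 = 286; cy_1 = 212; r_1 = 68; cy_2 = 152; r_2 = 28; cx_3 = 260; cy_3 = 136; r_3 = 22; cx_4 = 84; r_4 = 26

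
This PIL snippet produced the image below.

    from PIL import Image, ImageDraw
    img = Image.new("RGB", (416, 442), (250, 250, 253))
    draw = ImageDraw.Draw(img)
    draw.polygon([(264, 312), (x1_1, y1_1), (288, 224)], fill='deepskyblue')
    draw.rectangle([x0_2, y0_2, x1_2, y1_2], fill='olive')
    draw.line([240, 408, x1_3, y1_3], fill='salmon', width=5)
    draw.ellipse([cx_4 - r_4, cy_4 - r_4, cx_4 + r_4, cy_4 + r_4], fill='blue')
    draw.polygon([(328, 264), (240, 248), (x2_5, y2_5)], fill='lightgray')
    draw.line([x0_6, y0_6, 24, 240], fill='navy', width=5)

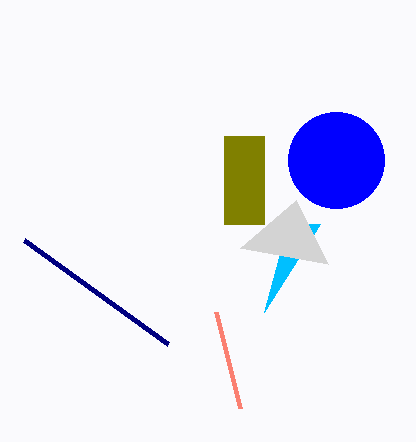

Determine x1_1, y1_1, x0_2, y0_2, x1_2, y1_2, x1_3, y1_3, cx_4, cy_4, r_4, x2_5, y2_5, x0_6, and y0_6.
x1_1 = 320
y1_1 = 224
x0_2 = 224
y0_2 = 136
x1_2 = 264
y1_2 = 224
x1_3 = 216
y1_3 = 312
cx_4 = 336
cy_4 = 160
r_4 = 48
x2_5 = 296
y2_5 = 200
x0_6 = 168
y0_6 = 344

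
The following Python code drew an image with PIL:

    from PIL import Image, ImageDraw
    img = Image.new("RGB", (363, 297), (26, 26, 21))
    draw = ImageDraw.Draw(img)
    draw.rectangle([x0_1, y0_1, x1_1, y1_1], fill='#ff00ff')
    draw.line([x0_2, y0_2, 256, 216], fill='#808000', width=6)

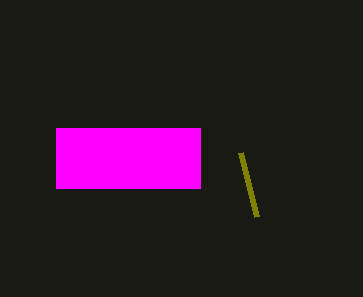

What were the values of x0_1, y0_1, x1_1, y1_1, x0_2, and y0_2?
x0_1 = 56, y0_1 = 128, x1_1 = 200, y1_1 = 188, x0_2 = 240, y0_2 = 152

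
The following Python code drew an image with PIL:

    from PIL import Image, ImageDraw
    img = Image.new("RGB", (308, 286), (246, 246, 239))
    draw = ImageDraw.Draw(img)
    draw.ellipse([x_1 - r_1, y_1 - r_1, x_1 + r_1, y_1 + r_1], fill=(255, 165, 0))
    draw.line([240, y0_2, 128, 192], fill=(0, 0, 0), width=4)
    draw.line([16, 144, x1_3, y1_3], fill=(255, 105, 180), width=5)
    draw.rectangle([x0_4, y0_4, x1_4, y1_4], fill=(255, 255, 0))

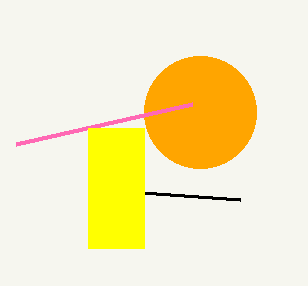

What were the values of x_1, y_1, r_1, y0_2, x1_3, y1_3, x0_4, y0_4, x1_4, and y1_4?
x_1 = 200; y_1 = 112; r_1 = 56; y0_2 = 200; x1_3 = 192; y1_3 = 104; x0_4 = 88; y0_4 = 128; x1_4 = 144; y1_4 = 248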